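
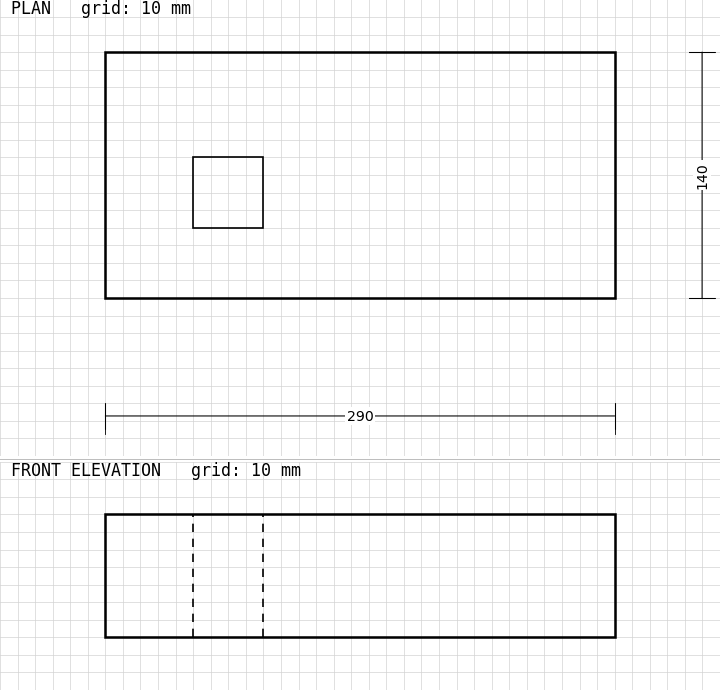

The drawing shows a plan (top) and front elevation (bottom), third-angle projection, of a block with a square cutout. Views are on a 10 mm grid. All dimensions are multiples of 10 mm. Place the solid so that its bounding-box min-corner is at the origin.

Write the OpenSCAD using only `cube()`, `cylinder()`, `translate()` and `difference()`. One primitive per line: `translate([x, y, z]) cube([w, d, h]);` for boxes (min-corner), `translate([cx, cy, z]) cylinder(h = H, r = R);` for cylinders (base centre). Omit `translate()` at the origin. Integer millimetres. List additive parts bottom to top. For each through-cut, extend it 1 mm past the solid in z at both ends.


difference() {
  cube([290, 140, 70]);
  translate([50, 40, -1]) cube([40, 40, 72]);
}


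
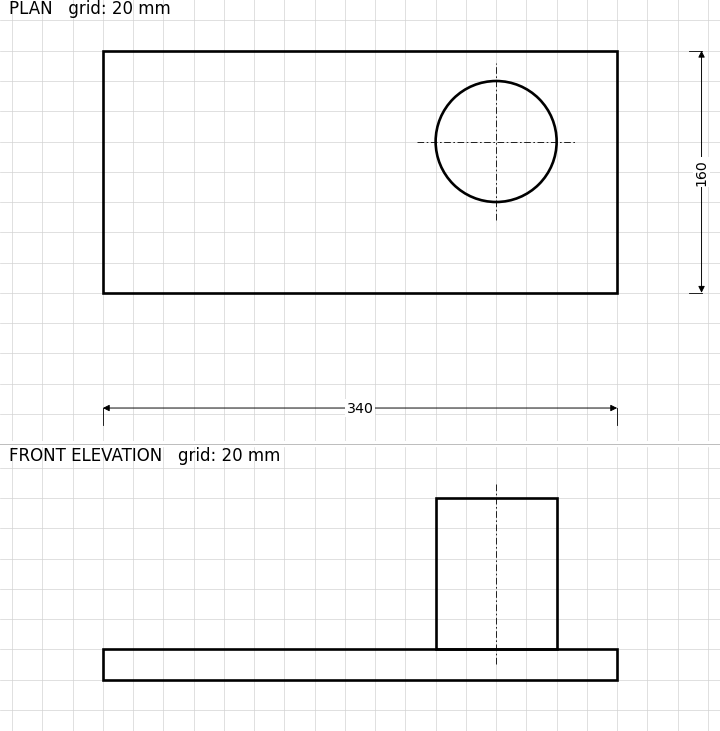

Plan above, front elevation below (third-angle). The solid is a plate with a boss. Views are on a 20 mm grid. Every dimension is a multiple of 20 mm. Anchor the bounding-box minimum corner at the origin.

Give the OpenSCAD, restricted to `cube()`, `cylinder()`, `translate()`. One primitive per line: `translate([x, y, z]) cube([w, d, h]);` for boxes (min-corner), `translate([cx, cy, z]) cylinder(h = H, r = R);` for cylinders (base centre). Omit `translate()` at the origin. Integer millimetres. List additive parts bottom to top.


cube([340, 160, 20]);
translate([260, 100, 20]) cylinder(h = 100, r = 40);


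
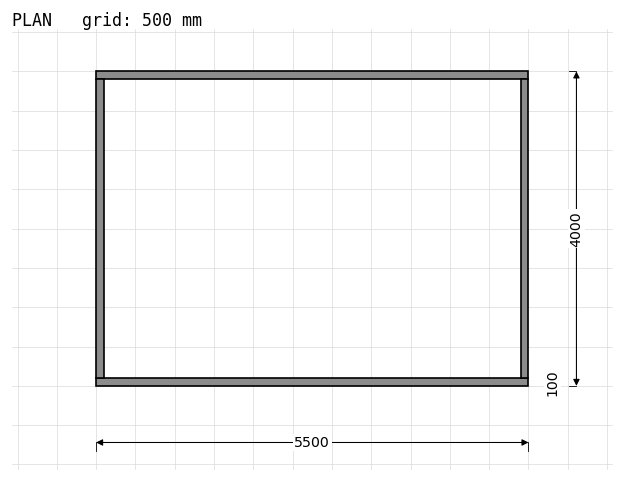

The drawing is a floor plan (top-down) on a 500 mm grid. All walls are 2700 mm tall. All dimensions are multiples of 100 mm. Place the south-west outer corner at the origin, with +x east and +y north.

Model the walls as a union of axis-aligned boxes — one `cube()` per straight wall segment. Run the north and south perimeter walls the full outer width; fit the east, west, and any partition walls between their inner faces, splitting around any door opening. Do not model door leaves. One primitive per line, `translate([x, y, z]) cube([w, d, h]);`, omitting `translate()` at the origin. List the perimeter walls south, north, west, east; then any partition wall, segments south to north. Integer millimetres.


cube([5500, 100, 2700]);
translate([0, 3900, 0]) cube([5500, 100, 2700]);
translate([0, 100, 0]) cube([100, 3800, 2700]);
translate([5400, 100, 0]) cube([100, 3800, 2700]);


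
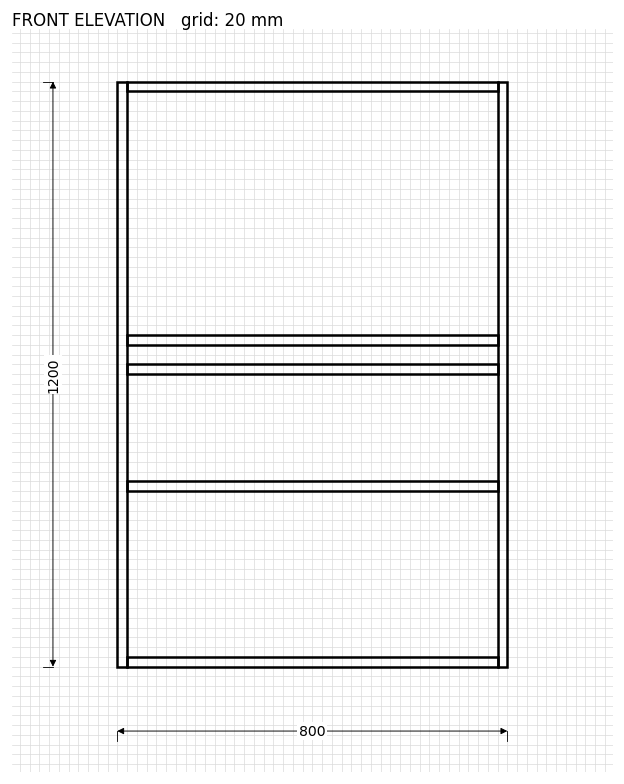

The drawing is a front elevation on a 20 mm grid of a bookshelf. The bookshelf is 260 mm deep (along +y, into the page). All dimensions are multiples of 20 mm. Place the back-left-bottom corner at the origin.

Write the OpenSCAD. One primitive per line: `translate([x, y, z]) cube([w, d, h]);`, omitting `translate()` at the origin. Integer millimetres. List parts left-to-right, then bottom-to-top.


cube([20, 260, 1200]);
translate([20, 0, 0]) cube([760, 260, 20]);
translate([20, 0, 360]) cube([760, 260, 20]);
translate([20, 0, 600]) cube([760, 260, 20]);
translate([20, 0, 660]) cube([760, 260, 20]);
translate([20, 0, 1180]) cube([760, 260, 20]);
translate([780, 0, 0]) cube([20, 260, 1200]);


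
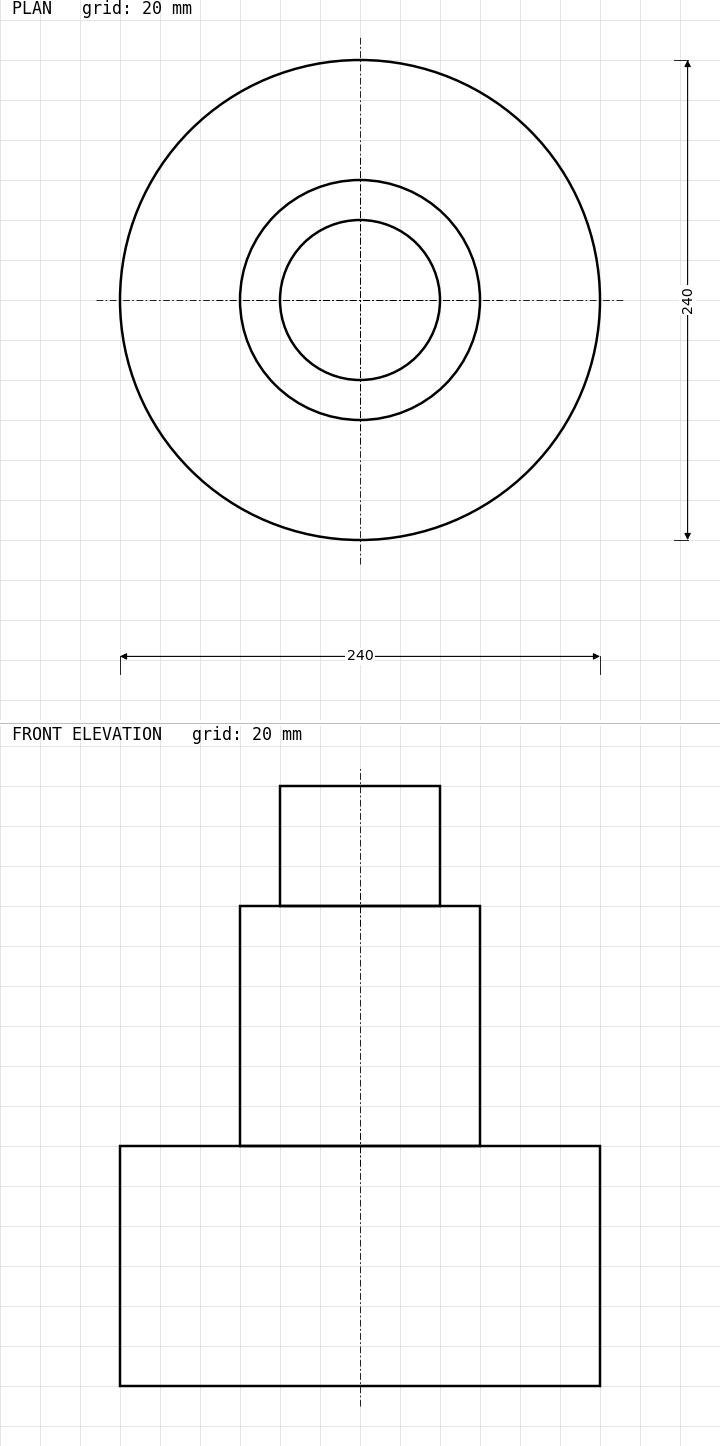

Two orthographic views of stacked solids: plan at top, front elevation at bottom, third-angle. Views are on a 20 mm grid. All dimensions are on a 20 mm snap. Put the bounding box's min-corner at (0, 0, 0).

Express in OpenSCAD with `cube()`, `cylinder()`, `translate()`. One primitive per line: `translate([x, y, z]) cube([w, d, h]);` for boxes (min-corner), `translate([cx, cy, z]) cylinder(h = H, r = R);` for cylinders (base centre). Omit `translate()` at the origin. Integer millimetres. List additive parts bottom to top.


translate([120, 120, 0]) cylinder(h = 120, r = 120);
translate([120, 120, 120]) cylinder(h = 120, r = 60);
translate([120, 120, 240]) cylinder(h = 60, r = 40);


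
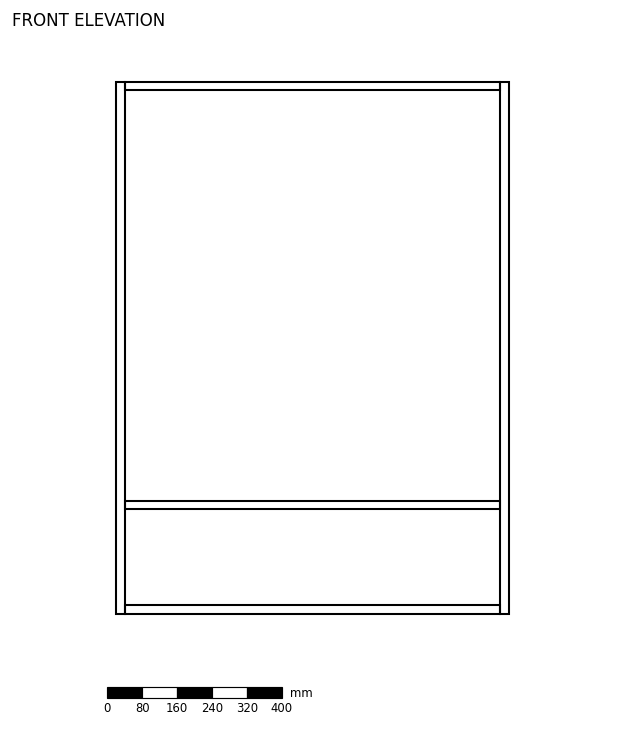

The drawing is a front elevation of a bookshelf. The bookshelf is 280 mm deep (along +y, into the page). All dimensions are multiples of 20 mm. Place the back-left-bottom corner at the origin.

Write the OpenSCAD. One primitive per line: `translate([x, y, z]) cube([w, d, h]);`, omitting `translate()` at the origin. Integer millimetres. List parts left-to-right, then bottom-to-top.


cube([20, 280, 1220]);
translate([20, 0, 0]) cube([860, 280, 20]);
translate([20, 0, 240]) cube([860, 280, 20]);
translate([20, 0, 1200]) cube([860, 280, 20]);
translate([880, 0, 0]) cube([20, 280, 1220]);


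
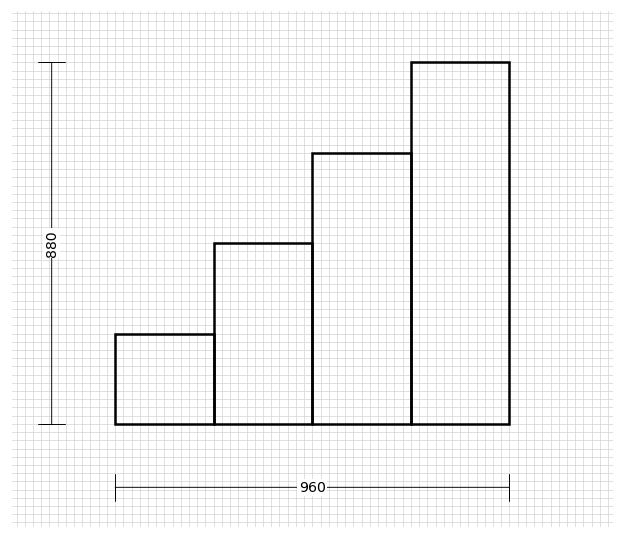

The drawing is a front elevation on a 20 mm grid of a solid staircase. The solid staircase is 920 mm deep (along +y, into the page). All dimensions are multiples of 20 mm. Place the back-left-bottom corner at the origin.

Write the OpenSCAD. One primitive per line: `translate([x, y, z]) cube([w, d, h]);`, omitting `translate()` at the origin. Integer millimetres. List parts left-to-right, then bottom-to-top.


cube([240, 920, 220]);
translate([240, 0, 0]) cube([240, 920, 440]);
translate([480, 0, 0]) cube([240, 920, 660]);
translate([720, 0, 0]) cube([240, 920, 880]);


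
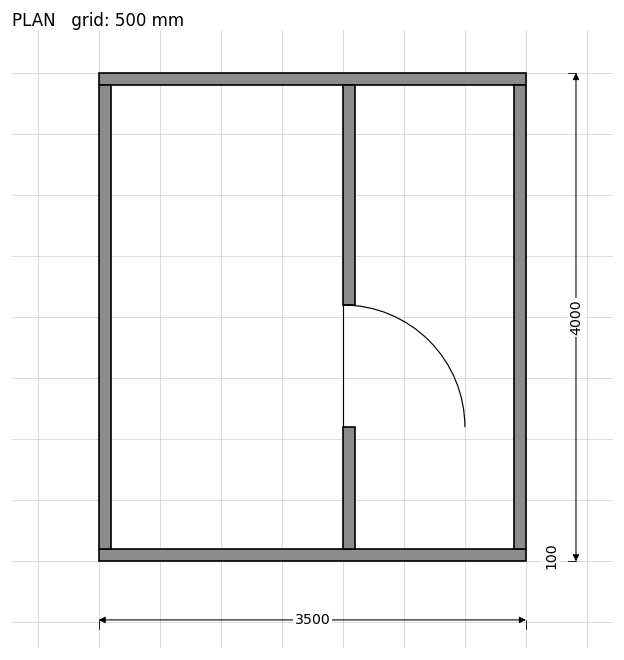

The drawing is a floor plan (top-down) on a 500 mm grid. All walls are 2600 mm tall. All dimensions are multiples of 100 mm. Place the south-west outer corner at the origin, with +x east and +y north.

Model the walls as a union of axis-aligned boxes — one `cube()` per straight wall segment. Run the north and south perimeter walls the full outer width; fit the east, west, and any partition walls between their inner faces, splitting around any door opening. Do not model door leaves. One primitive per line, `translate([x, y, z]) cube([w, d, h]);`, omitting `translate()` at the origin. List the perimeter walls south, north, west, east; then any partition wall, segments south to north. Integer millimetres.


cube([3500, 100, 2600]);
translate([0, 3900, 0]) cube([3500, 100, 2600]);
translate([0, 100, 0]) cube([100, 3800, 2600]);
translate([3400, 100, 0]) cube([100, 3800, 2600]);
translate([2000, 100, 0]) cube([100, 1000, 2600]);
translate([2000, 2100, 0]) cube([100, 1800, 2600]);


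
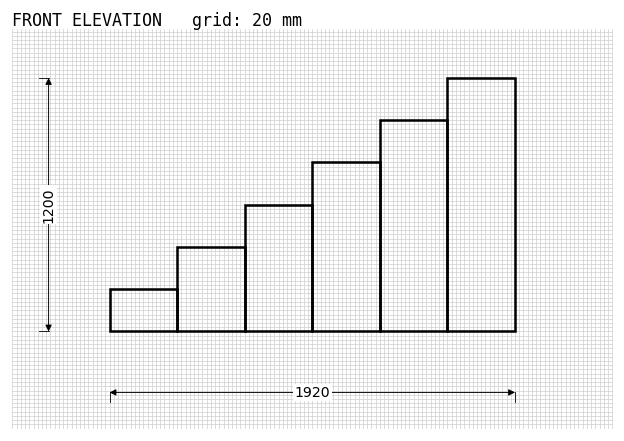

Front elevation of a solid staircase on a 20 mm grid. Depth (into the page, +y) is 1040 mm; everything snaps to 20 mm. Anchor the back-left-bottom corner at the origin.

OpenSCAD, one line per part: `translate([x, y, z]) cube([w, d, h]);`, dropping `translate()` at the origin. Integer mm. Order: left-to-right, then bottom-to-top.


cube([320, 1040, 200]);
translate([320, 0, 0]) cube([320, 1040, 400]);
translate([640, 0, 0]) cube([320, 1040, 600]);
translate([960, 0, 0]) cube([320, 1040, 800]);
translate([1280, 0, 0]) cube([320, 1040, 1000]);
translate([1600, 0, 0]) cube([320, 1040, 1200]);


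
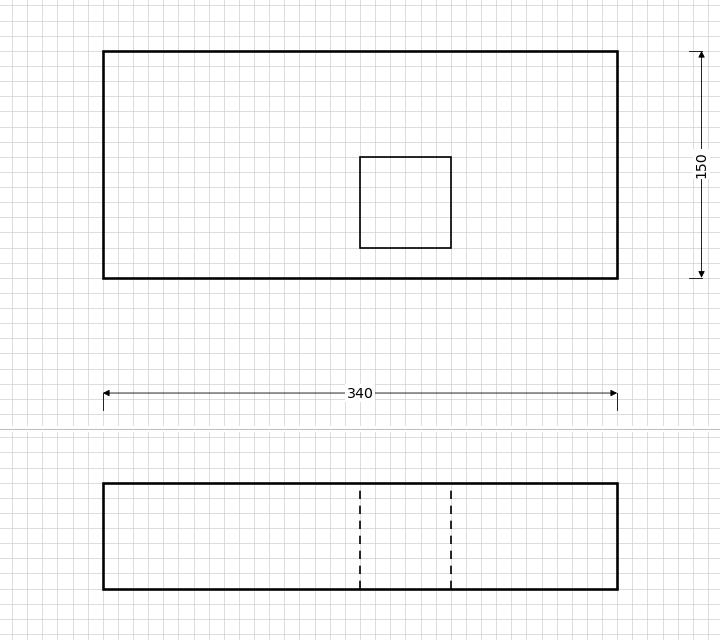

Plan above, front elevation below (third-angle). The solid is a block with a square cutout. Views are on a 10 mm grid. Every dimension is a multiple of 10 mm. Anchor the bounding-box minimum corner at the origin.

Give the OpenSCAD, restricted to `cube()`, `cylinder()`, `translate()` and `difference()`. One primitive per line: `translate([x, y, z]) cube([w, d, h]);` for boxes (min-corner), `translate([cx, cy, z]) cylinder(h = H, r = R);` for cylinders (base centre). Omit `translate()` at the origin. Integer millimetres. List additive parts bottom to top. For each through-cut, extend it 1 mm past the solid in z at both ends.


difference() {
  cube([340, 150, 70]);
  translate([170, 20, -1]) cube([60, 60, 72]);
}


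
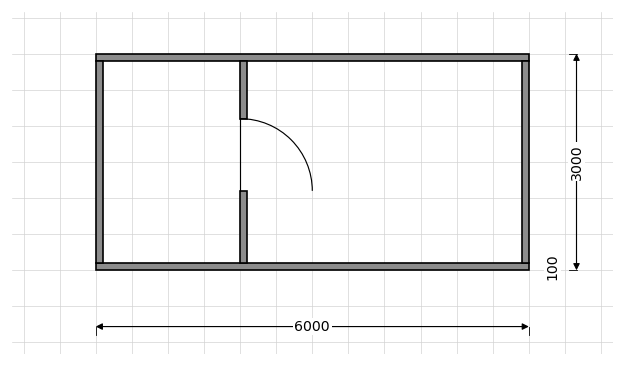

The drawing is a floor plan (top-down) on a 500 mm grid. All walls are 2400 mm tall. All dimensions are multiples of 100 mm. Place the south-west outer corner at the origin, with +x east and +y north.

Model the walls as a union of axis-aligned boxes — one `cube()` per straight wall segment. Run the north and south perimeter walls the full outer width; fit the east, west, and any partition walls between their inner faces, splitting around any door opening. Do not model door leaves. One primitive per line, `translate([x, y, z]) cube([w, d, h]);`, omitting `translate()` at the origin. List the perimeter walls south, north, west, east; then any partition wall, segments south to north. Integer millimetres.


cube([6000, 100, 2400]);
translate([0, 2900, 0]) cube([6000, 100, 2400]);
translate([0, 100, 0]) cube([100, 2800, 2400]);
translate([5900, 100, 0]) cube([100, 2800, 2400]);
translate([2000, 100, 0]) cube([100, 1000, 2400]);
translate([2000, 2100, 0]) cube([100, 800, 2400]);


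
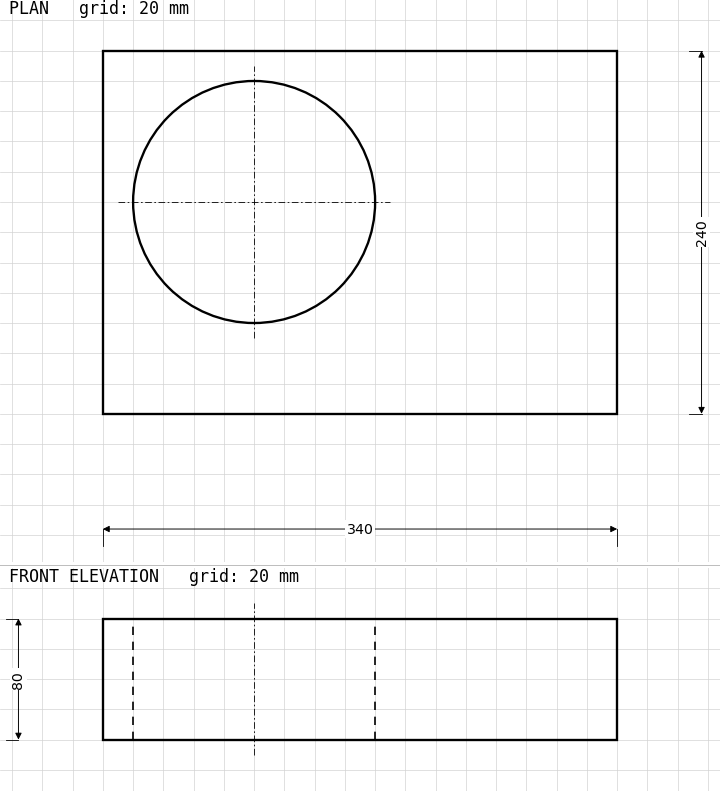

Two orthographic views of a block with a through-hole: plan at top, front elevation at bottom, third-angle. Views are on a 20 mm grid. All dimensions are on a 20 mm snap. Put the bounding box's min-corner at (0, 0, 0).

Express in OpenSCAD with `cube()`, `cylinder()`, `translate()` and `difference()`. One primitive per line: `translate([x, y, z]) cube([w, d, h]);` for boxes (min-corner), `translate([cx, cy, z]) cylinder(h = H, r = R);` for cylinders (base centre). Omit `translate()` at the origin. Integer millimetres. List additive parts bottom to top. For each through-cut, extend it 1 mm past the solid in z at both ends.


difference() {
  cube([340, 240, 80]);
  translate([100, 140, -1]) cylinder(h = 82, r = 80);
}


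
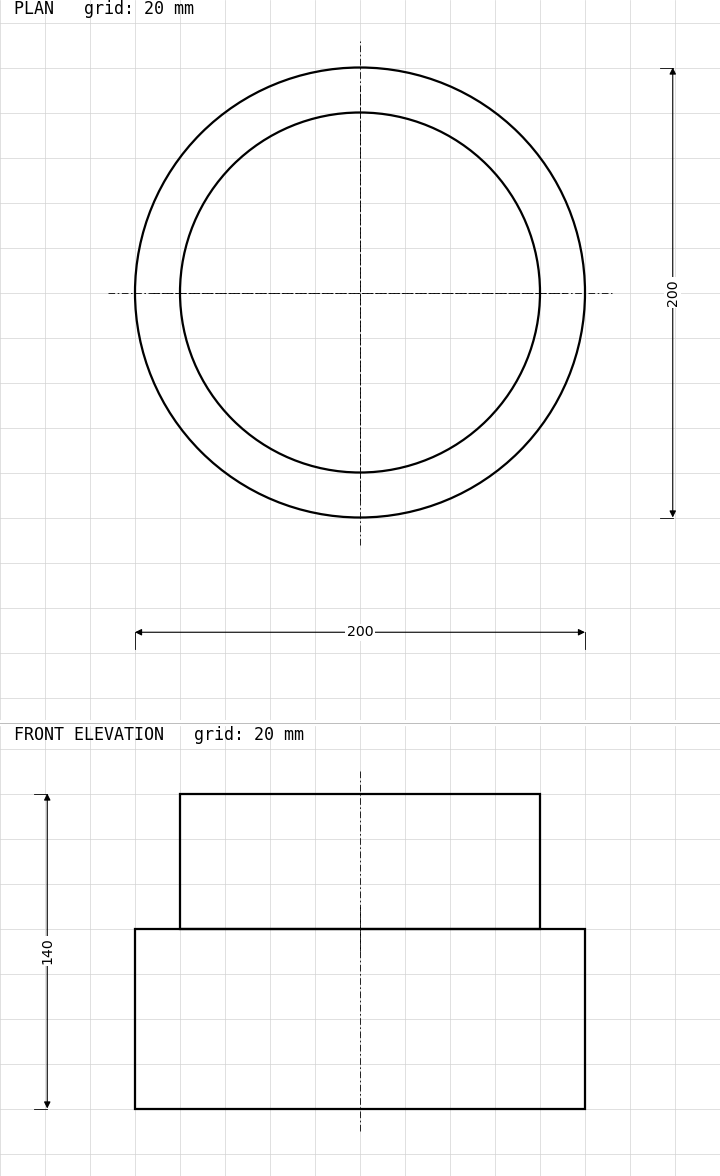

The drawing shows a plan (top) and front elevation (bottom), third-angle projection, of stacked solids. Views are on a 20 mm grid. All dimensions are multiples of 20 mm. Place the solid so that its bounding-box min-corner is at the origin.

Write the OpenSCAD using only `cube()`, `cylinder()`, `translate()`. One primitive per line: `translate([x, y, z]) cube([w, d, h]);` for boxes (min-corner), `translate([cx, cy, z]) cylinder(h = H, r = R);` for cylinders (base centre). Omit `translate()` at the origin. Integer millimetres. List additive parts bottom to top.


translate([100, 100, 0]) cylinder(h = 80, r = 100);
translate([100, 100, 80]) cylinder(h = 60, r = 80);


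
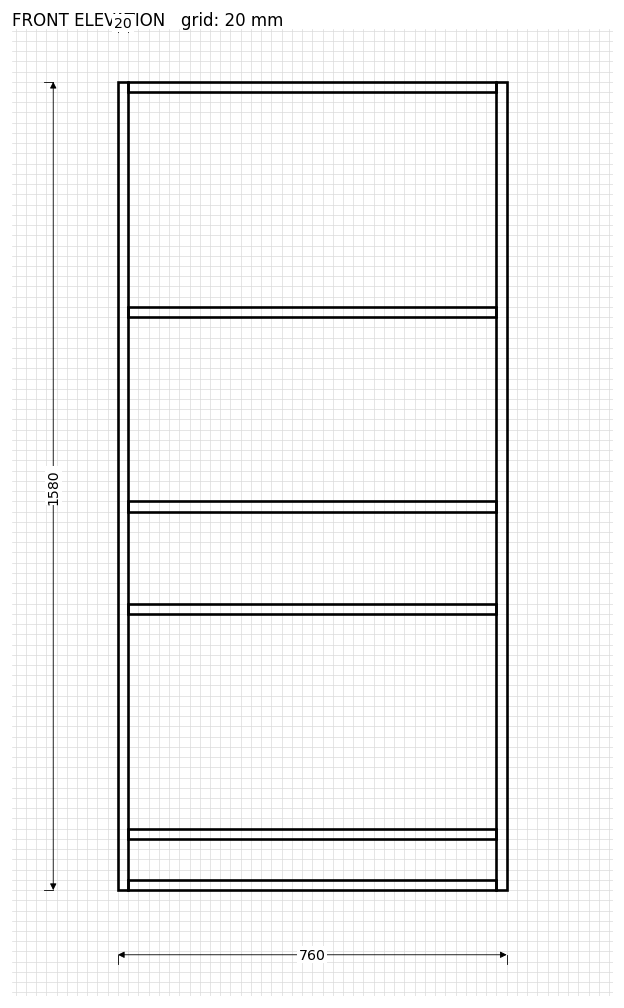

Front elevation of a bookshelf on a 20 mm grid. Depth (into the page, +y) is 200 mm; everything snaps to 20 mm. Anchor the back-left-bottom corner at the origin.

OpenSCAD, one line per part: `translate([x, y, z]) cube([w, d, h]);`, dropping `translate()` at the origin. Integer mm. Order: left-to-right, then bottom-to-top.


cube([20, 200, 1580]);
translate([20, 0, 0]) cube([720, 200, 20]);
translate([20, 0, 100]) cube([720, 200, 20]);
translate([20, 0, 540]) cube([720, 200, 20]);
translate([20, 0, 740]) cube([720, 200, 20]);
translate([20, 0, 1120]) cube([720, 200, 20]);
translate([20, 0, 1560]) cube([720, 200, 20]);
translate([740, 0, 0]) cube([20, 200, 1580]);


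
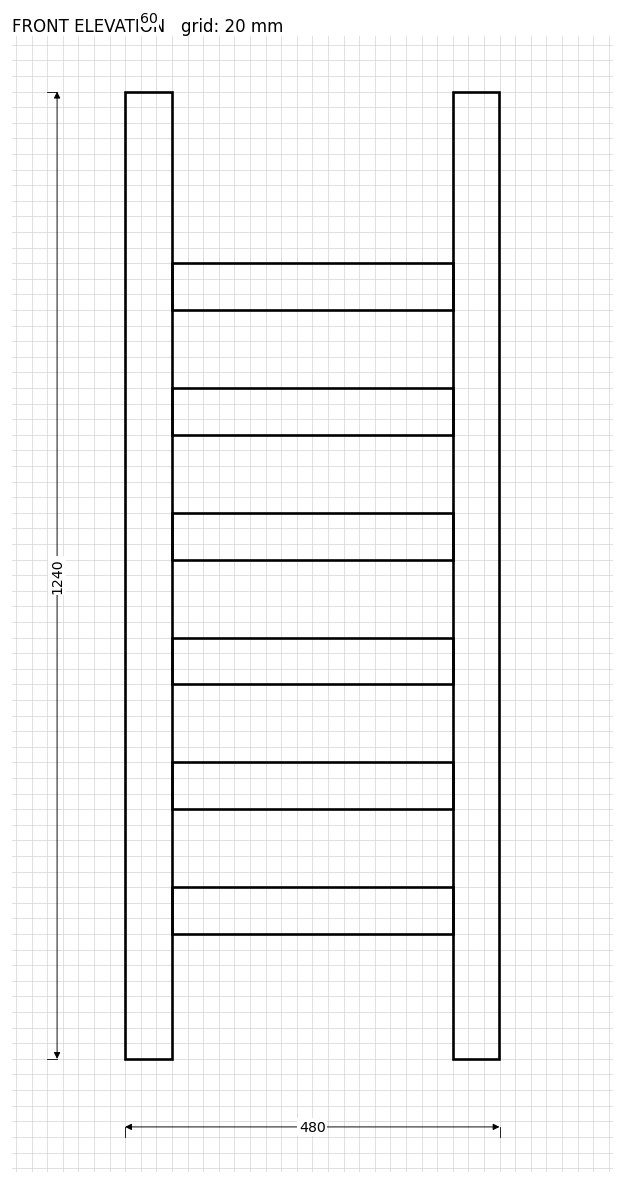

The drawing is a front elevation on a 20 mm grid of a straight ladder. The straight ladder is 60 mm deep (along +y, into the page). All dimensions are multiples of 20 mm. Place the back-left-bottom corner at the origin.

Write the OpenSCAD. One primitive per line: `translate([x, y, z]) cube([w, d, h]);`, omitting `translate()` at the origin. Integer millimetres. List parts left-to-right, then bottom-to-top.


cube([60, 60, 1240]);
translate([60, 0, 160]) cube([360, 60, 60]);
translate([60, 0, 320]) cube([360, 60, 60]);
translate([60, 0, 480]) cube([360, 60, 60]);
translate([60, 0, 640]) cube([360, 60, 60]);
translate([60, 0, 800]) cube([360, 60, 60]);
translate([60, 0, 960]) cube([360, 60, 60]);
translate([420, 0, 0]) cube([60, 60, 1240]);


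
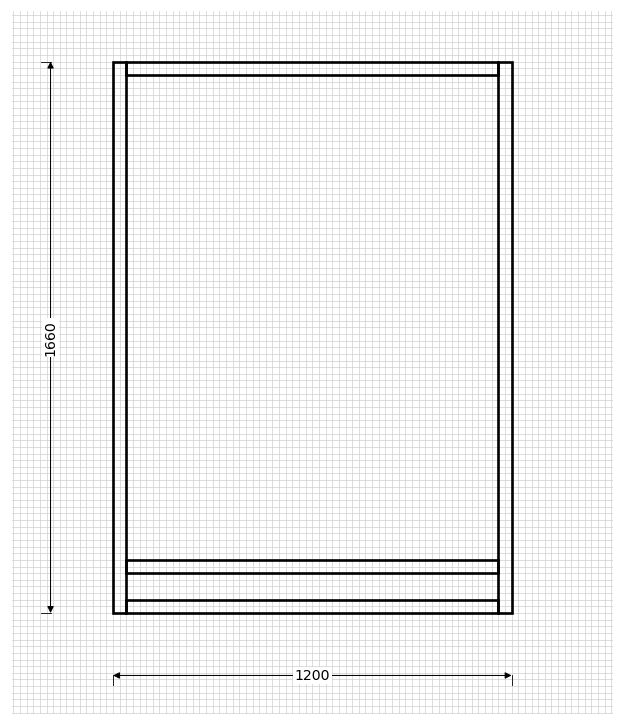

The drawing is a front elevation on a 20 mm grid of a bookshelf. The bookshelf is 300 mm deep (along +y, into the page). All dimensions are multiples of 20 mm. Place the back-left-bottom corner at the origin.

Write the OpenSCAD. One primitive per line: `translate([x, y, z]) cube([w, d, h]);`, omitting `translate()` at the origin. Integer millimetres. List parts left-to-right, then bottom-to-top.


cube([40, 300, 1660]);
translate([40, 0, 0]) cube([1120, 300, 40]);
translate([40, 0, 120]) cube([1120, 300, 40]);
translate([40, 0, 1620]) cube([1120, 300, 40]);
translate([1160, 0, 0]) cube([40, 300, 1660]);


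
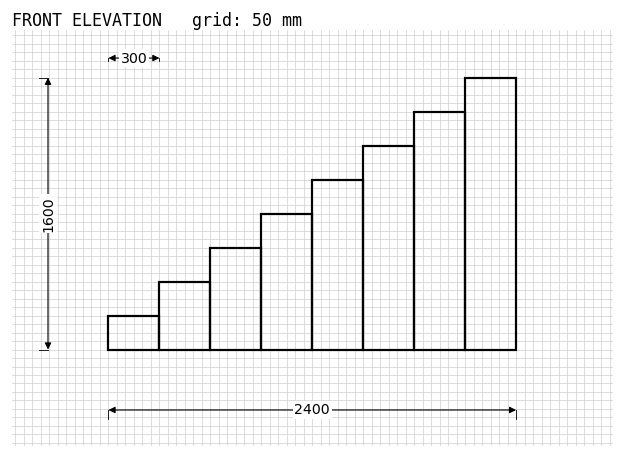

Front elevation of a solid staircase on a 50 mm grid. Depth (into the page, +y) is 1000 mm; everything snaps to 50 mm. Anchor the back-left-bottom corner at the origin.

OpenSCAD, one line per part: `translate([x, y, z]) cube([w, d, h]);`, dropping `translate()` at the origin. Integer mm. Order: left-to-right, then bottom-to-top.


cube([300, 1000, 200]);
translate([300, 0, 0]) cube([300, 1000, 400]);
translate([600, 0, 0]) cube([300, 1000, 600]);
translate([900, 0, 0]) cube([300, 1000, 800]);
translate([1200, 0, 0]) cube([300, 1000, 1000]);
translate([1500, 0, 0]) cube([300, 1000, 1200]);
translate([1800, 0, 0]) cube([300, 1000, 1400]);
translate([2100, 0, 0]) cube([300, 1000, 1600]);


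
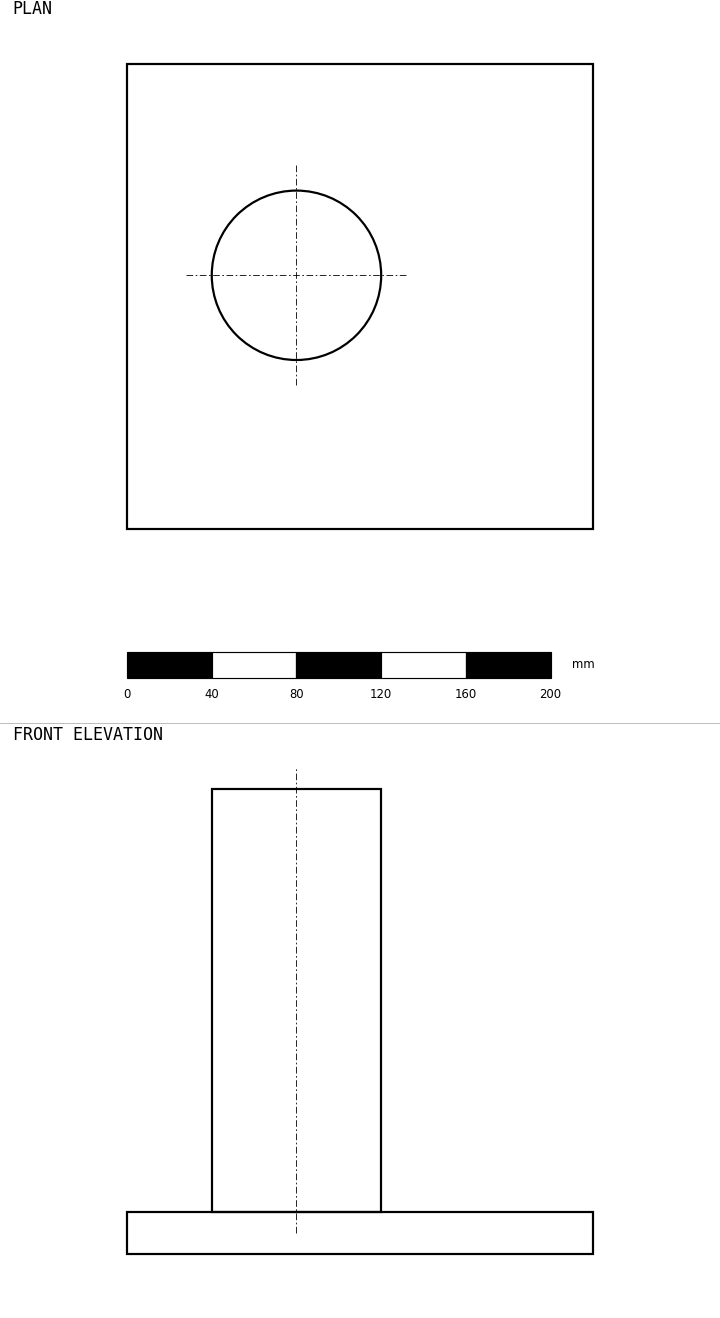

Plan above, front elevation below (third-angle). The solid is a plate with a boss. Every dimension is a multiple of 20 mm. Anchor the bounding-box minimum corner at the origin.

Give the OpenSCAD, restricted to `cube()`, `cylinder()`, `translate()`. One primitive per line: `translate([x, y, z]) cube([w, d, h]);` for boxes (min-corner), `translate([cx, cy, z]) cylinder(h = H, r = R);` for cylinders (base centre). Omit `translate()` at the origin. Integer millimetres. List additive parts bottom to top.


cube([220, 220, 20]);
translate([80, 120, 20]) cylinder(h = 200, r = 40);


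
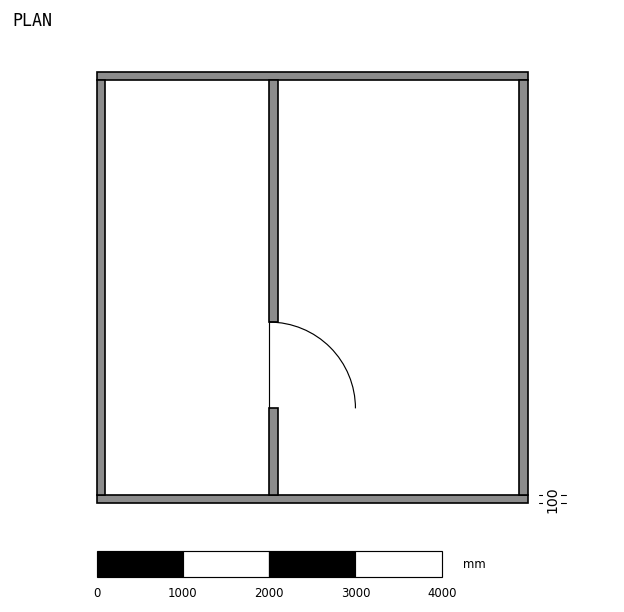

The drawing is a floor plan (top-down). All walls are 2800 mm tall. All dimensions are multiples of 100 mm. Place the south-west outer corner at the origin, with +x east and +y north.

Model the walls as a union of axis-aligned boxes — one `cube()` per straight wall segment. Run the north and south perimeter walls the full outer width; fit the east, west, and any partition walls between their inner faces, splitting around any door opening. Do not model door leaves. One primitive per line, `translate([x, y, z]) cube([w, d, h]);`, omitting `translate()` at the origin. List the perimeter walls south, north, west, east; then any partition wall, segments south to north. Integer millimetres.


cube([5000, 100, 2800]);
translate([0, 4900, 0]) cube([5000, 100, 2800]);
translate([0, 100, 0]) cube([100, 4800, 2800]);
translate([4900, 100, 0]) cube([100, 4800, 2800]);
translate([2000, 100, 0]) cube([100, 1000, 2800]);
translate([2000, 2100, 0]) cube([100, 2800, 2800]);


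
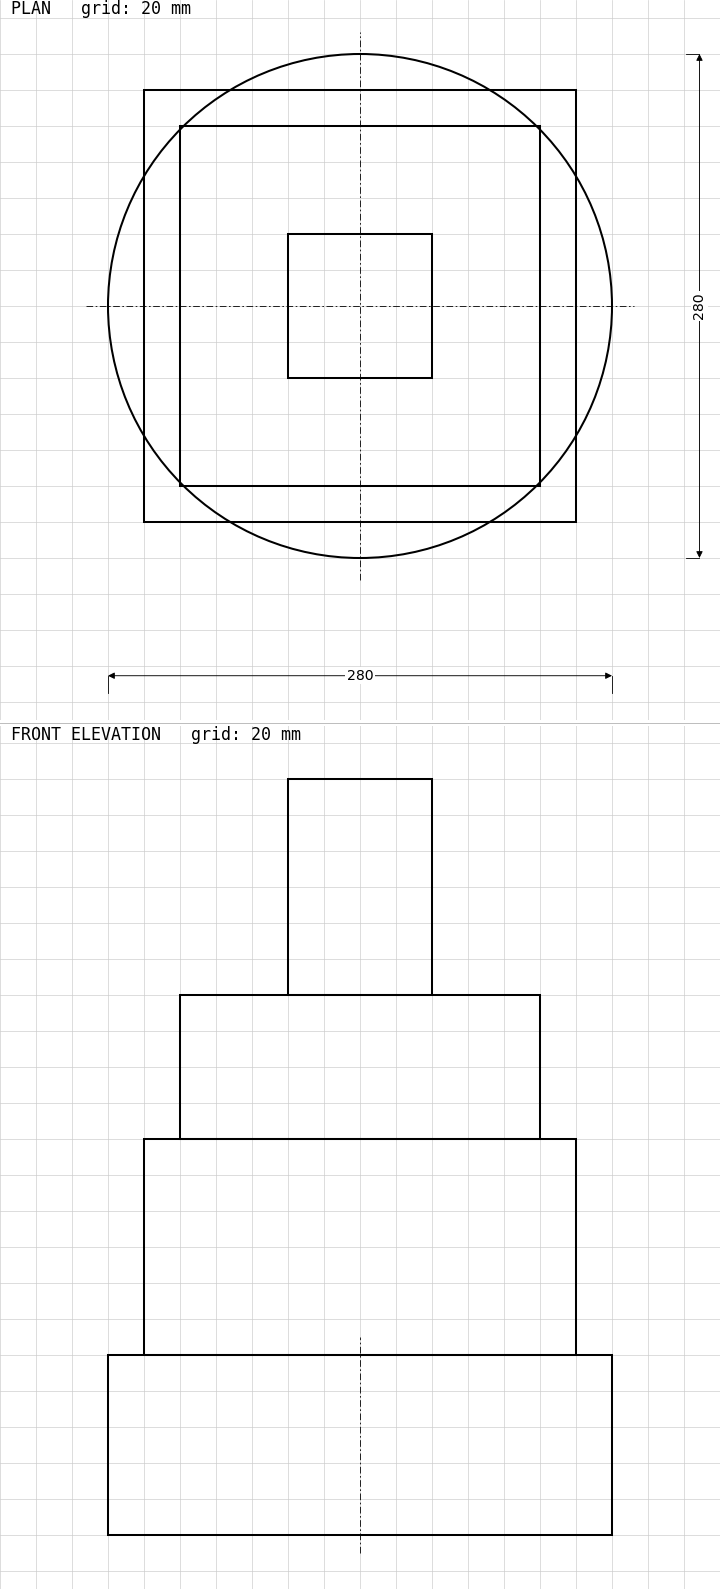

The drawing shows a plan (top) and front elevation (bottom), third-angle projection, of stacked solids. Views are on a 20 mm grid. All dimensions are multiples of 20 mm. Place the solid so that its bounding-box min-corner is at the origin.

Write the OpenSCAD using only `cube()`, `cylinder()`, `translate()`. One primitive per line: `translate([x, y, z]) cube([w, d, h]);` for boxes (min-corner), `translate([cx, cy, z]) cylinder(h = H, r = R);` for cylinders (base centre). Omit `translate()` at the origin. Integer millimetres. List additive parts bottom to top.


translate([140, 140, 0]) cylinder(h = 100, r = 140);
translate([20, 20, 100]) cube([240, 240, 120]);
translate([40, 40, 220]) cube([200, 200, 80]);
translate([100, 100, 300]) cube([80, 80, 120]);


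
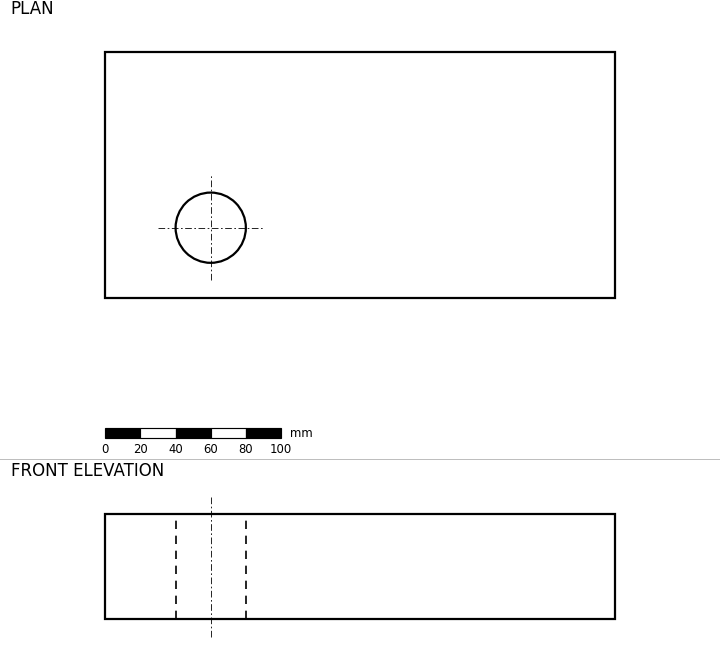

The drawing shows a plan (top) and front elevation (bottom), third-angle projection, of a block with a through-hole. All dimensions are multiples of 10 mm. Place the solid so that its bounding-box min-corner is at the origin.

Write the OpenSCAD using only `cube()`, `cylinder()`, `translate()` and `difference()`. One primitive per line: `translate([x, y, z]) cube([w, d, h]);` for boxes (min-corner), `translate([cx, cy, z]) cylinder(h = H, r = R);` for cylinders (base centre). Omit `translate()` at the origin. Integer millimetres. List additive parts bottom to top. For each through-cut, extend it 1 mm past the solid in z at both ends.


difference() {
  cube([290, 140, 60]);
  translate([60, 40, -1]) cylinder(h = 62, r = 20);
}


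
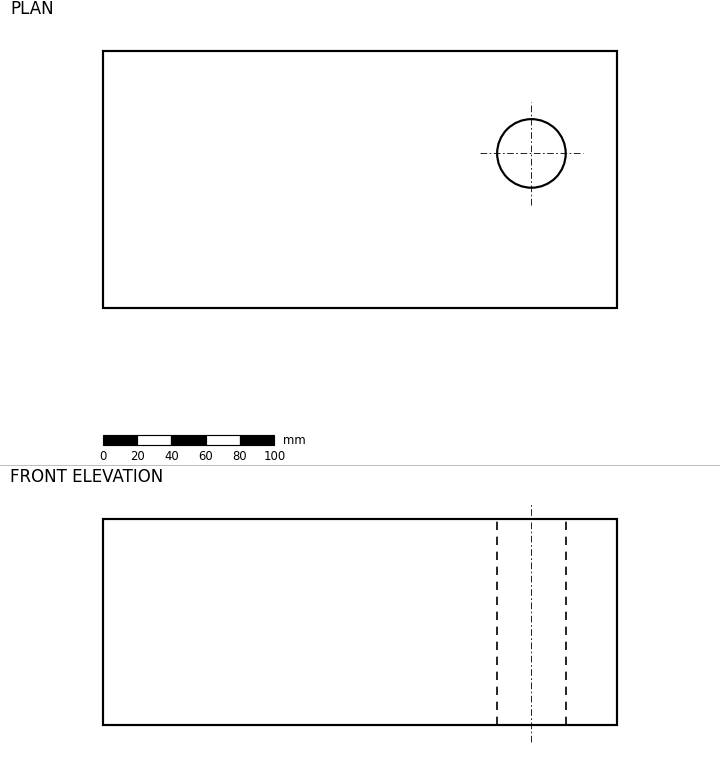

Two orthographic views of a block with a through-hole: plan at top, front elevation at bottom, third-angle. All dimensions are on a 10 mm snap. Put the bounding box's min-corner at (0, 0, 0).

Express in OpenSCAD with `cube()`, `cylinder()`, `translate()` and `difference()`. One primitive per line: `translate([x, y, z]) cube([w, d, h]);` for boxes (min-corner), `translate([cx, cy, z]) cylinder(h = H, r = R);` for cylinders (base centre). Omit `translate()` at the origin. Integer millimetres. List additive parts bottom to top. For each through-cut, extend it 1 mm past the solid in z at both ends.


difference() {
  cube([300, 150, 120]);
  translate([250, 90, -1]) cylinder(h = 122, r = 20);
}


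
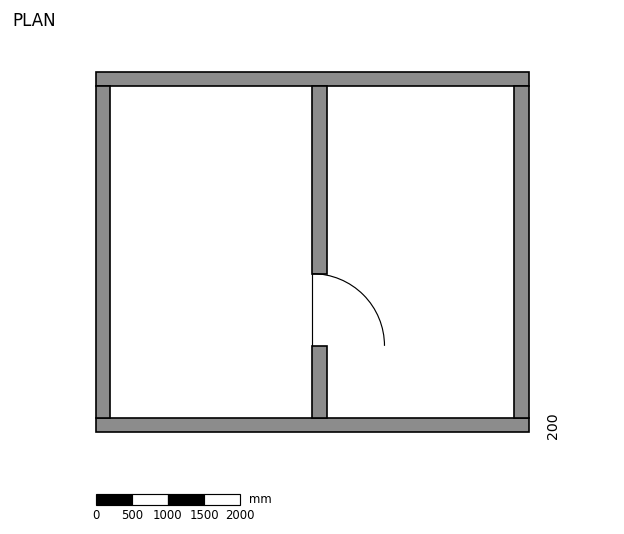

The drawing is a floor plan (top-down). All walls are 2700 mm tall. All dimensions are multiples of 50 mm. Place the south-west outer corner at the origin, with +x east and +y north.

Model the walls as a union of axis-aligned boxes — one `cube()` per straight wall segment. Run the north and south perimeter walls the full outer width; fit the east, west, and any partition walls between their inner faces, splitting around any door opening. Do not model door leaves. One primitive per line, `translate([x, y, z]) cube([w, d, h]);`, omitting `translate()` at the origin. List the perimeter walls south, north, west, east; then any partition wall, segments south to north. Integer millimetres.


cube([6000, 200, 2700]);
translate([0, 4800, 0]) cube([6000, 200, 2700]);
translate([0, 200, 0]) cube([200, 4600, 2700]);
translate([5800, 200, 0]) cube([200, 4600, 2700]);
translate([3000, 200, 0]) cube([200, 1000, 2700]);
translate([3000, 2200, 0]) cube([200, 2600, 2700]);


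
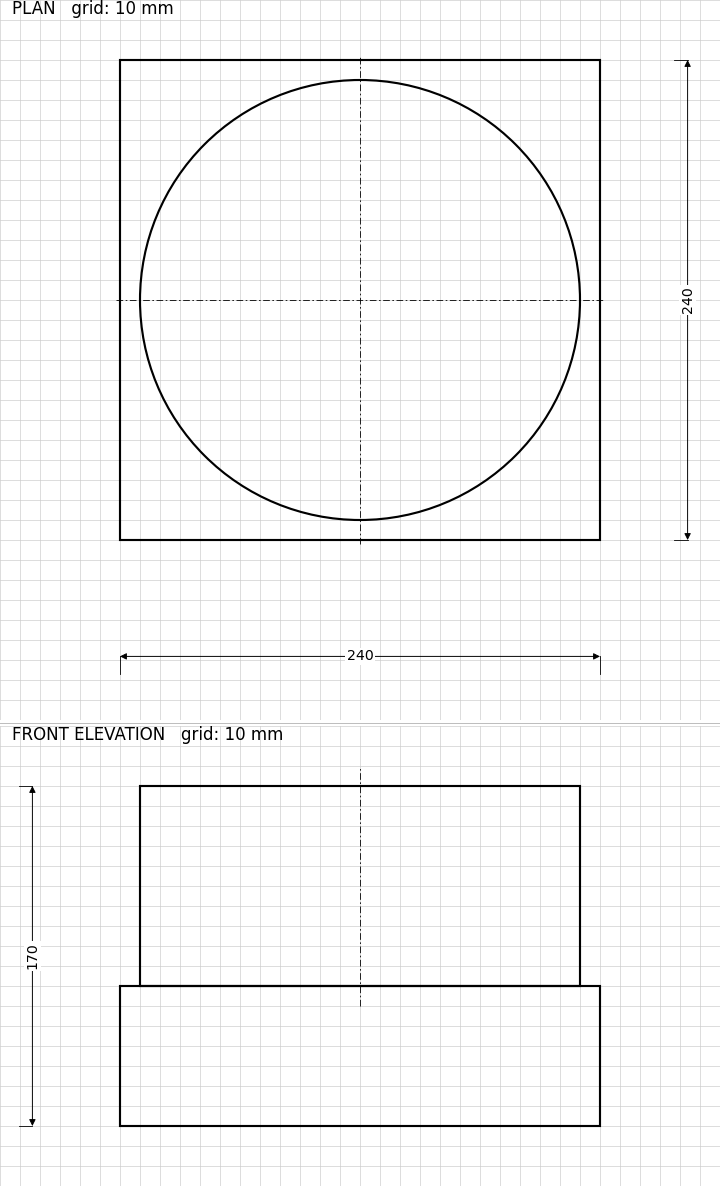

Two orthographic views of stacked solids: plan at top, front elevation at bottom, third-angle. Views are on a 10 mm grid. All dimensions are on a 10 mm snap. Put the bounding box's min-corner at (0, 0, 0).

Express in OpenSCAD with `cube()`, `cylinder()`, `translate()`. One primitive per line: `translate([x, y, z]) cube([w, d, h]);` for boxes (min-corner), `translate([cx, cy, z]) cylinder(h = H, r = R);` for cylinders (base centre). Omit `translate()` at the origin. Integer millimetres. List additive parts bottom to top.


cube([240, 240, 70]);
translate([120, 120, 70]) cylinder(h = 100, r = 110);


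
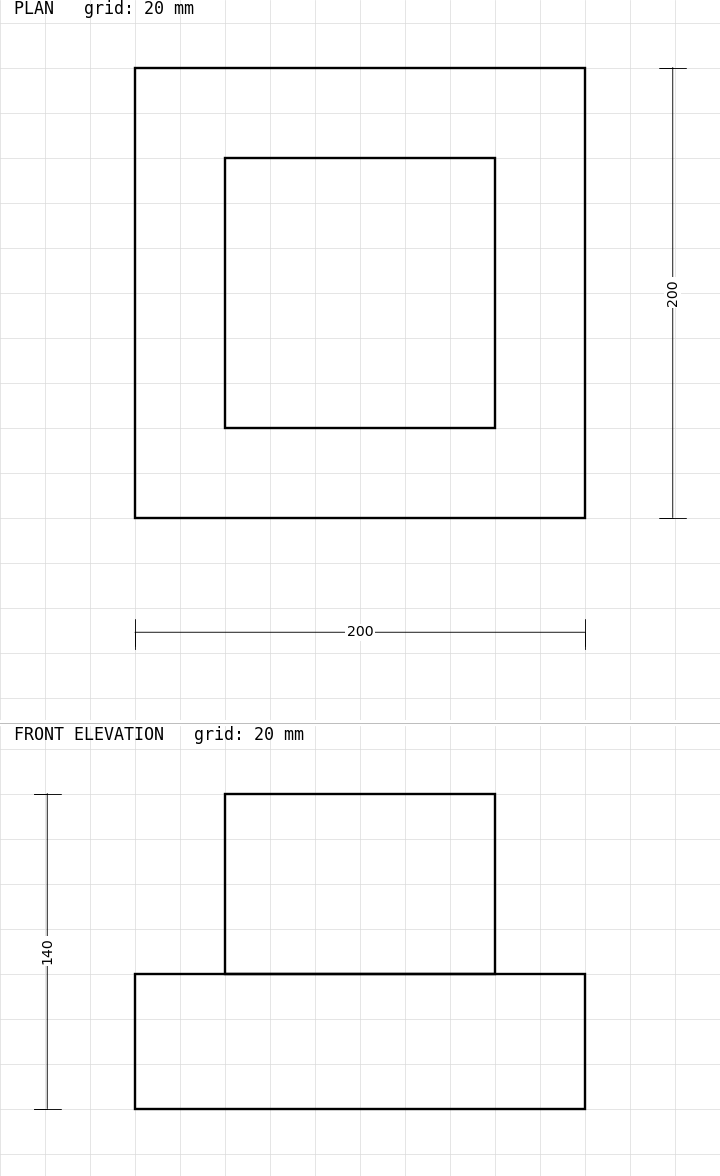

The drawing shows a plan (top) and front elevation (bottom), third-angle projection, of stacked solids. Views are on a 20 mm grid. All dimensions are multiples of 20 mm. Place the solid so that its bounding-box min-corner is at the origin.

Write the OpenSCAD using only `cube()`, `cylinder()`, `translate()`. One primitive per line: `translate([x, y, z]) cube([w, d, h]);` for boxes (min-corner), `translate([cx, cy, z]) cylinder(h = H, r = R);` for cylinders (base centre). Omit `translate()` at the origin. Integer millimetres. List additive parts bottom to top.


cube([200, 200, 60]);
translate([40, 40, 60]) cube([120, 120, 80]);


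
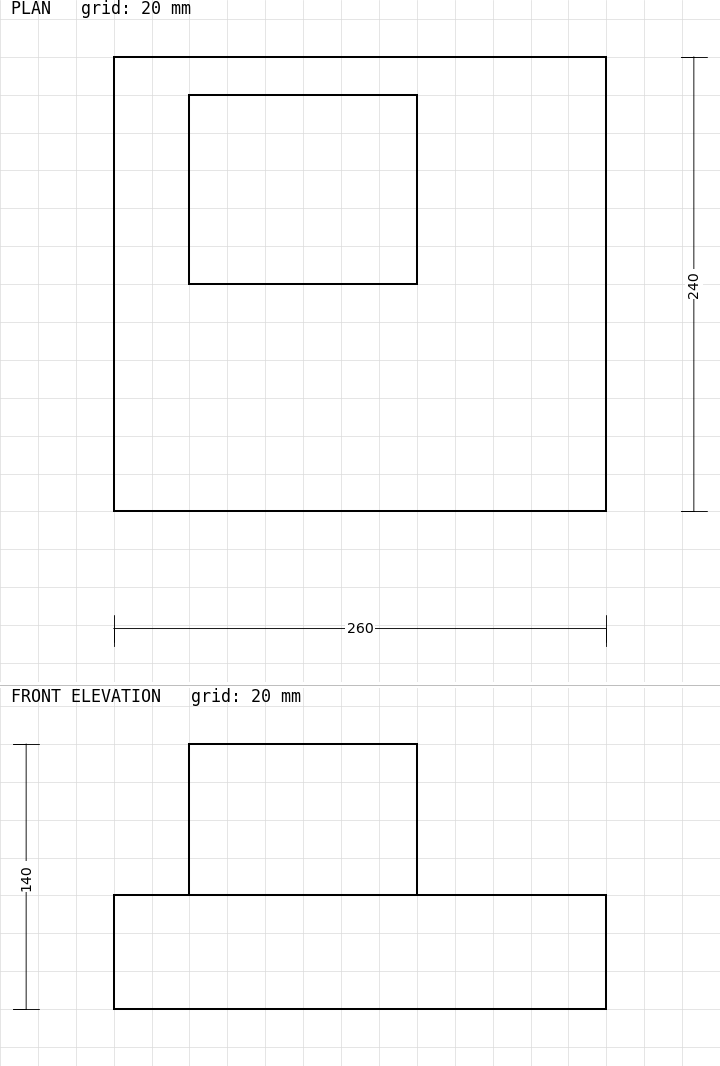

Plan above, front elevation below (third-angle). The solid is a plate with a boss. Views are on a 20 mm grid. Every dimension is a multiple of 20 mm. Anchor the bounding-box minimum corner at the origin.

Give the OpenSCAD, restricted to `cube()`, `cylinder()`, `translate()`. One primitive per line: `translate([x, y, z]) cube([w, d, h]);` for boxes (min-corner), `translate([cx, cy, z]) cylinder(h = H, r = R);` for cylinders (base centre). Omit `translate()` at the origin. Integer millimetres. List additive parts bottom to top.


cube([260, 240, 60]);
translate([40, 120, 60]) cube([120, 100, 80]);


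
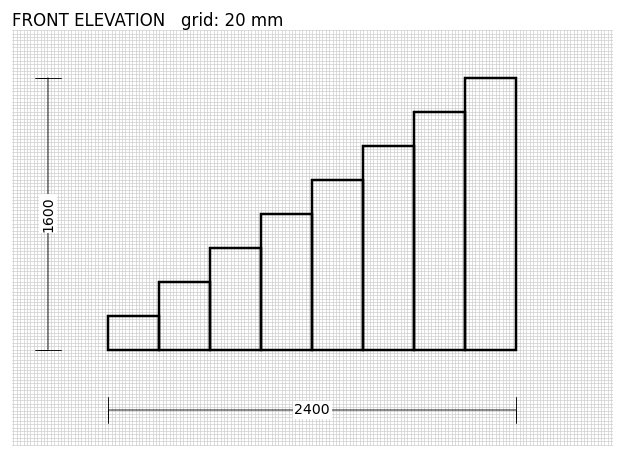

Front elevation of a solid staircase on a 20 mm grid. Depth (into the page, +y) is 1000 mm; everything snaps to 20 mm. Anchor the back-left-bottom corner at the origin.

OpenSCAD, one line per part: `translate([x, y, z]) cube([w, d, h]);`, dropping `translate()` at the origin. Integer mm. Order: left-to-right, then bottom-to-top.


cube([300, 1000, 200]);
translate([300, 0, 0]) cube([300, 1000, 400]);
translate([600, 0, 0]) cube([300, 1000, 600]);
translate([900, 0, 0]) cube([300, 1000, 800]);
translate([1200, 0, 0]) cube([300, 1000, 1000]);
translate([1500, 0, 0]) cube([300, 1000, 1200]);
translate([1800, 0, 0]) cube([300, 1000, 1400]);
translate([2100, 0, 0]) cube([300, 1000, 1600]);


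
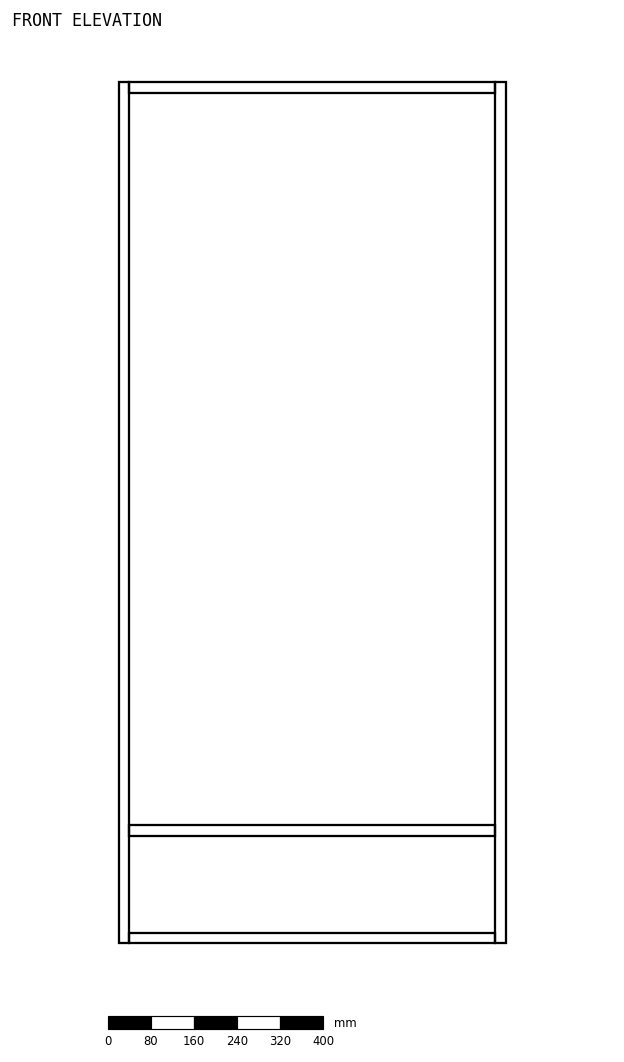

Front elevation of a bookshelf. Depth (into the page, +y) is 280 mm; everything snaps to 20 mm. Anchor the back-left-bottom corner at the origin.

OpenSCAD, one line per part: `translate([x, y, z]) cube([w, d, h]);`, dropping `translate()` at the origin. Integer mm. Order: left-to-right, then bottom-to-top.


cube([20, 280, 1600]);
translate([20, 0, 0]) cube([680, 280, 20]);
translate([20, 0, 200]) cube([680, 280, 20]);
translate([20, 0, 1580]) cube([680, 280, 20]);
translate([700, 0, 0]) cube([20, 280, 1600]);


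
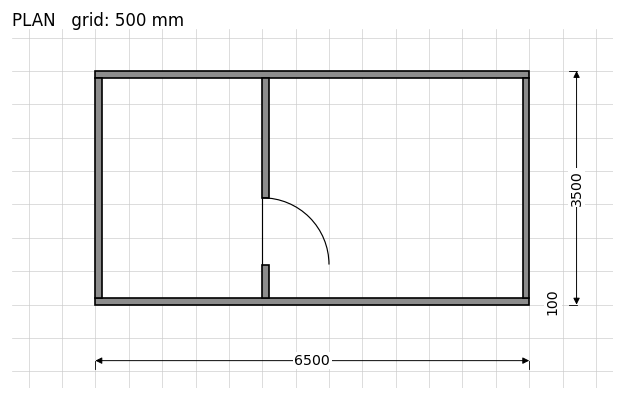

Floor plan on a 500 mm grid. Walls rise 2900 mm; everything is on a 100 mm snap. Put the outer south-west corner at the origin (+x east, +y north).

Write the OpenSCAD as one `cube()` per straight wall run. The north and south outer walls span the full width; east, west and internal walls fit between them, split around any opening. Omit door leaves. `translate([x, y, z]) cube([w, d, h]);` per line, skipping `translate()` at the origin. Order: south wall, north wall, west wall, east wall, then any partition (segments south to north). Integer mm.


cube([6500, 100, 2900]);
translate([0, 3400, 0]) cube([6500, 100, 2900]);
translate([0, 100, 0]) cube([100, 3300, 2900]);
translate([6400, 100, 0]) cube([100, 3300, 2900]);
translate([2500, 100, 0]) cube([100, 500, 2900]);
translate([2500, 1600, 0]) cube([100, 1800, 2900]);


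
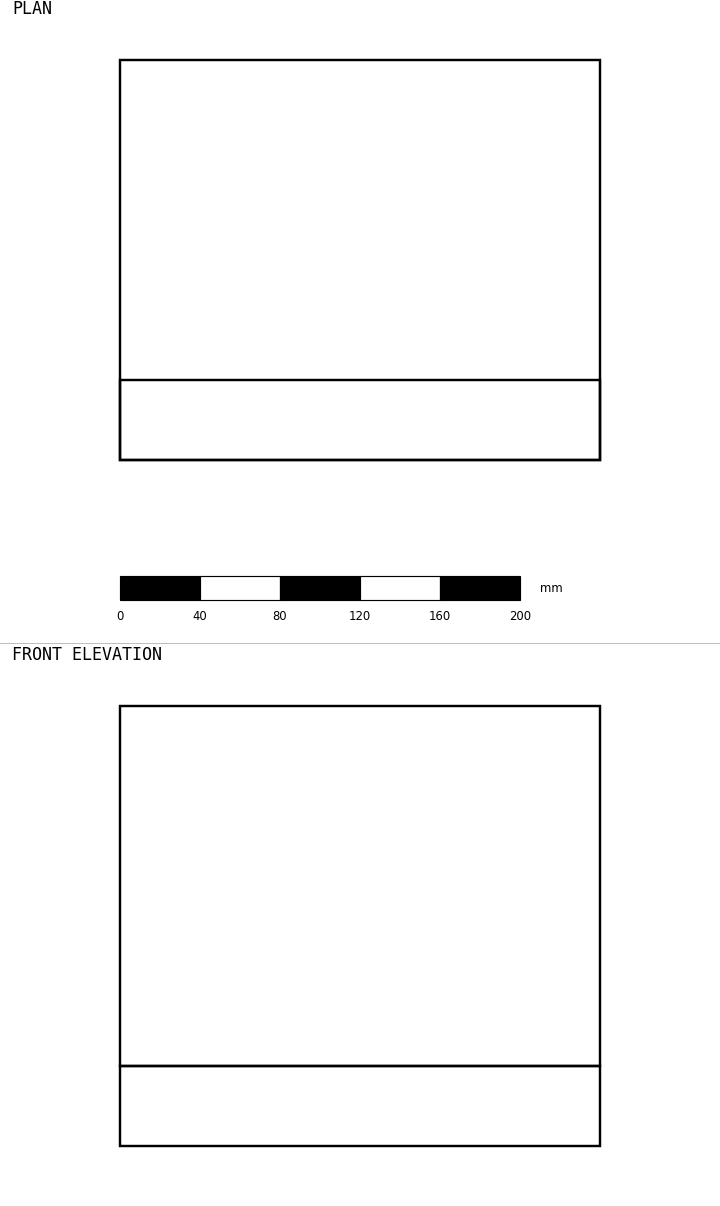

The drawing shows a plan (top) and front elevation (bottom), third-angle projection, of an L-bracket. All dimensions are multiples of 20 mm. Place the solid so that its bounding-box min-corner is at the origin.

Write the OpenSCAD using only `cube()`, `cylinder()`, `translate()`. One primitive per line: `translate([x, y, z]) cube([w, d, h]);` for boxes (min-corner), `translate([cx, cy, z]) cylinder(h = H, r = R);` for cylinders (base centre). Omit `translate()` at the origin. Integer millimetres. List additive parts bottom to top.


cube([240, 200, 40]);
translate([0, 0, 40]) cube([240, 40, 180]);


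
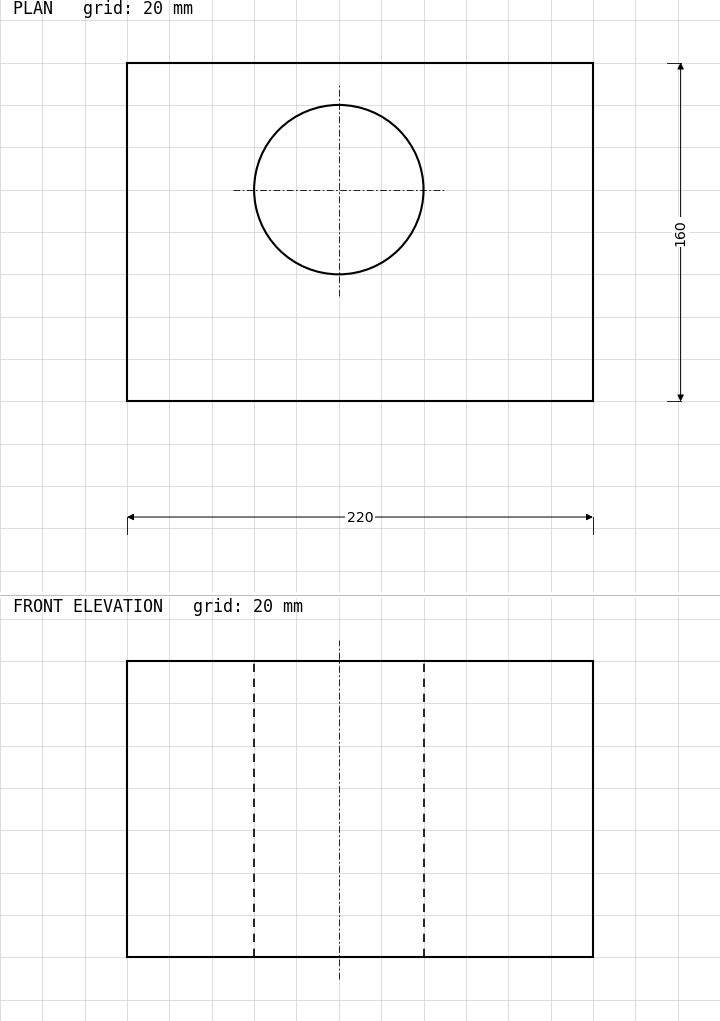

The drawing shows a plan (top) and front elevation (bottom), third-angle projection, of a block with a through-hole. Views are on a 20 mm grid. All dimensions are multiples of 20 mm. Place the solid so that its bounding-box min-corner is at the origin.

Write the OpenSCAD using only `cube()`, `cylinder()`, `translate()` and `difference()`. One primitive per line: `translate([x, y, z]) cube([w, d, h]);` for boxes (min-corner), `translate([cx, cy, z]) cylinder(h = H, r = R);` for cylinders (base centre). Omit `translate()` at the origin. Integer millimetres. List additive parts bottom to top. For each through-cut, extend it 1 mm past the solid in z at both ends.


difference() {
  cube([220, 160, 140]);
  translate([100, 100, -1]) cylinder(h = 142, r = 40);
}


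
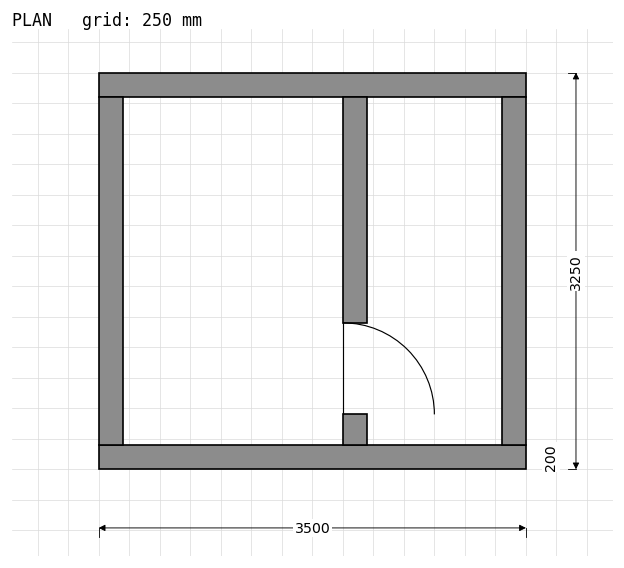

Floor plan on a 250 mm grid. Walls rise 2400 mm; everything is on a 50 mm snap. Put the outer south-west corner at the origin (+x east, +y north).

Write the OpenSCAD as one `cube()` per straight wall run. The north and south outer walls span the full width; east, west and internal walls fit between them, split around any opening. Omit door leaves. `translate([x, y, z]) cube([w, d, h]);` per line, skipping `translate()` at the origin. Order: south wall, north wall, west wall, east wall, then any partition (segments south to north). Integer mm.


cube([3500, 200, 2400]);
translate([0, 3050, 0]) cube([3500, 200, 2400]);
translate([0, 200, 0]) cube([200, 2850, 2400]);
translate([3300, 200, 0]) cube([200, 2850, 2400]);
translate([2000, 200, 0]) cube([200, 250, 2400]);
translate([2000, 1200, 0]) cube([200, 1850, 2400]);


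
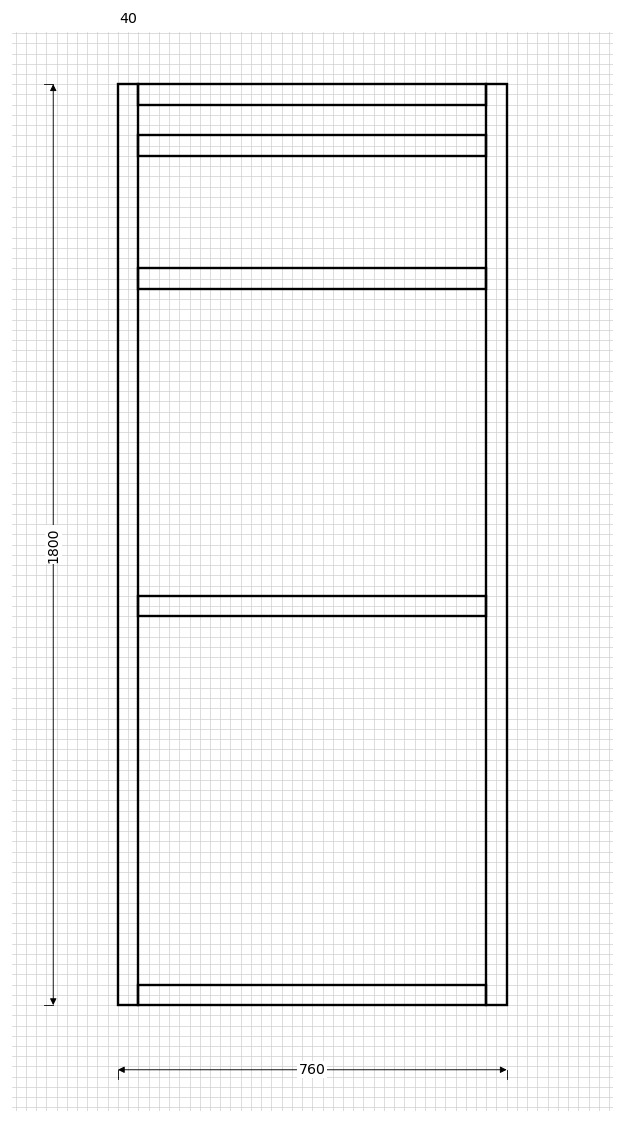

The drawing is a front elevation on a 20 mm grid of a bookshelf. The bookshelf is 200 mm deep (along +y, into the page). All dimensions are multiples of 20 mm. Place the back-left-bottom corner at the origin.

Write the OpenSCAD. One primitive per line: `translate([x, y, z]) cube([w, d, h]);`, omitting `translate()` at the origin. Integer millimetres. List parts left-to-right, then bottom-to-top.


cube([40, 200, 1800]);
translate([40, 0, 0]) cube([680, 200, 40]);
translate([40, 0, 760]) cube([680, 200, 40]);
translate([40, 0, 1400]) cube([680, 200, 40]);
translate([40, 0, 1660]) cube([680, 200, 40]);
translate([40, 0, 1760]) cube([680, 200, 40]);
translate([720, 0, 0]) cube([40, 200, 1800]);


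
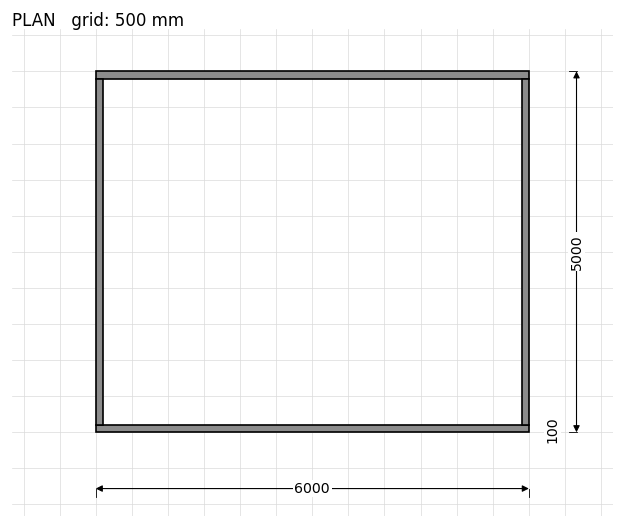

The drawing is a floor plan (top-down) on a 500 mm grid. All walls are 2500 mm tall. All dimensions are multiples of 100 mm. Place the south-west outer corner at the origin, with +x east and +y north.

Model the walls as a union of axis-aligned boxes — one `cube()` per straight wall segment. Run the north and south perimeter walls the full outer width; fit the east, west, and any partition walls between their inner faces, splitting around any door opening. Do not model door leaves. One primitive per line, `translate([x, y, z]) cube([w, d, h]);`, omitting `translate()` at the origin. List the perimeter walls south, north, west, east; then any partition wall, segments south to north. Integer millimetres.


cube([6000, 100, 2500]);
translate([0, 4900, 0]) cube([6000, 100, 2500]);
translate([0, 100, 0]) cube([100, 4800, 2500]);
translate([5900, 100, 0]) cube([100, 4800, 2500]);


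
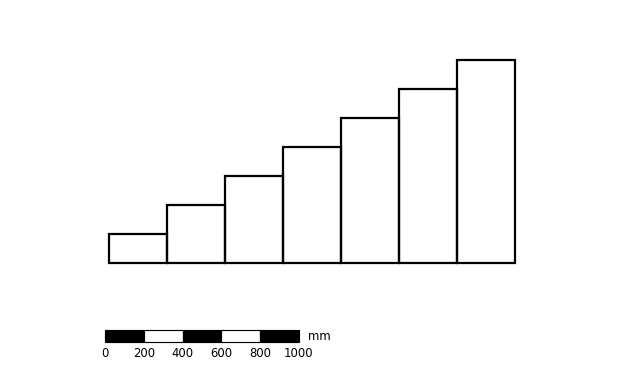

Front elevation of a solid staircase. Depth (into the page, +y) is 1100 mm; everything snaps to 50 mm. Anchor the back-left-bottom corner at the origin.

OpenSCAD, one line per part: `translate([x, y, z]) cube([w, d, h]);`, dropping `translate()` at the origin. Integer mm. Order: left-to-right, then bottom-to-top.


cube([300, 1100, 150]);
translate([300, 0, 0]) cube([300, 1100, 300]);
translate([600, 0, 0]) cube([300, 1100, 450]);
translate([900, 0, 0]) cube([300, 1100, 600]);
translate([1200, 0, 0]) cube([300, 1100, 750]);
translate([1500, 0, 0]) cube([300, 1100, 900]);
translate([1800, 0, 0]) cube([300, 1100, 1050]);


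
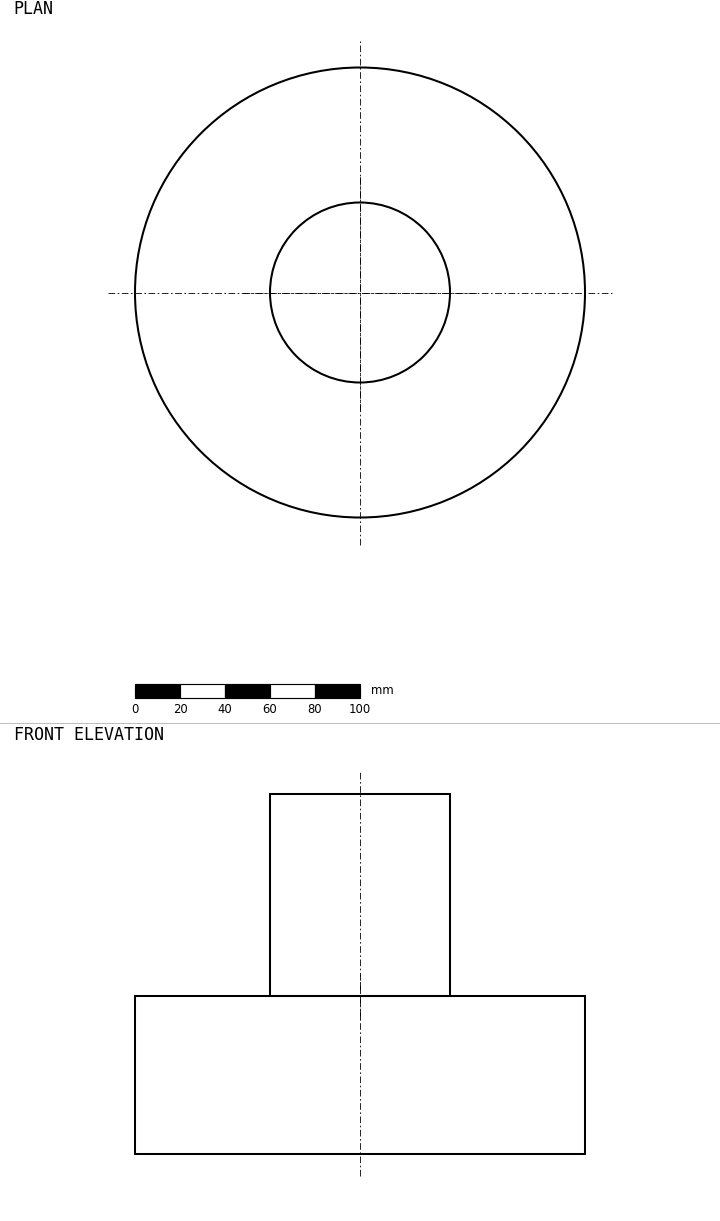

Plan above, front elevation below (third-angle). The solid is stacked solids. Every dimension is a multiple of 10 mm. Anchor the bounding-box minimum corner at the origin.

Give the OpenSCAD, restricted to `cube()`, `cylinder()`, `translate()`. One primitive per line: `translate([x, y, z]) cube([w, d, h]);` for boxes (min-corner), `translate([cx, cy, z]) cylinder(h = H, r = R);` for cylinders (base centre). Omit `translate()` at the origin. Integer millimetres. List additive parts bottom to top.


translate([100, 100, 0]) cylinder(h = 70, r = 100);
translate([100, 100, 70]) cylinder(h = 90, r = 40);


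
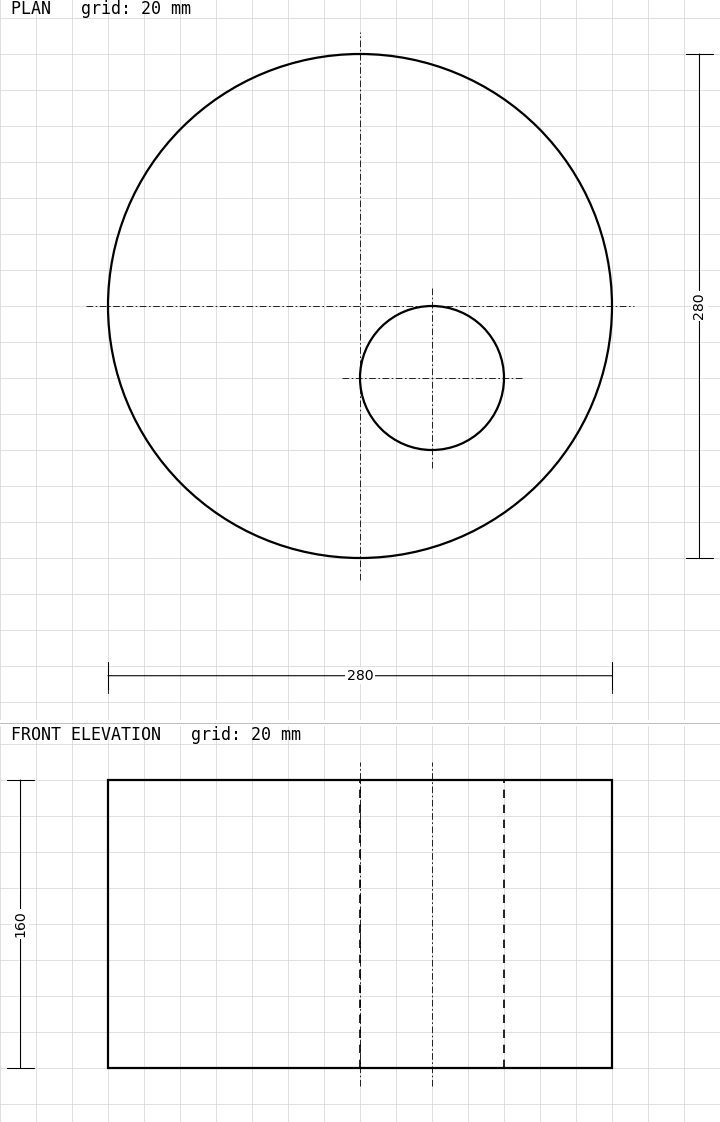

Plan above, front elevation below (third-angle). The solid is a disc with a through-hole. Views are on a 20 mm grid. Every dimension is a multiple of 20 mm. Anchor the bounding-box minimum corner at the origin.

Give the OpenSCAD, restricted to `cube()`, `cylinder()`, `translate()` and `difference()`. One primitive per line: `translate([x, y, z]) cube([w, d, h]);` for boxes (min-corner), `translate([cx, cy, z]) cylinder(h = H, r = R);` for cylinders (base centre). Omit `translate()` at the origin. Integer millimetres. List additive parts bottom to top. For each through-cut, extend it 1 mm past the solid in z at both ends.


difference() {
  translate([140, 140, 0]) cylinder(h = 160, r = 140);
  translate([180, 100, -1]) cylinder(h = 162, r = 40);
}


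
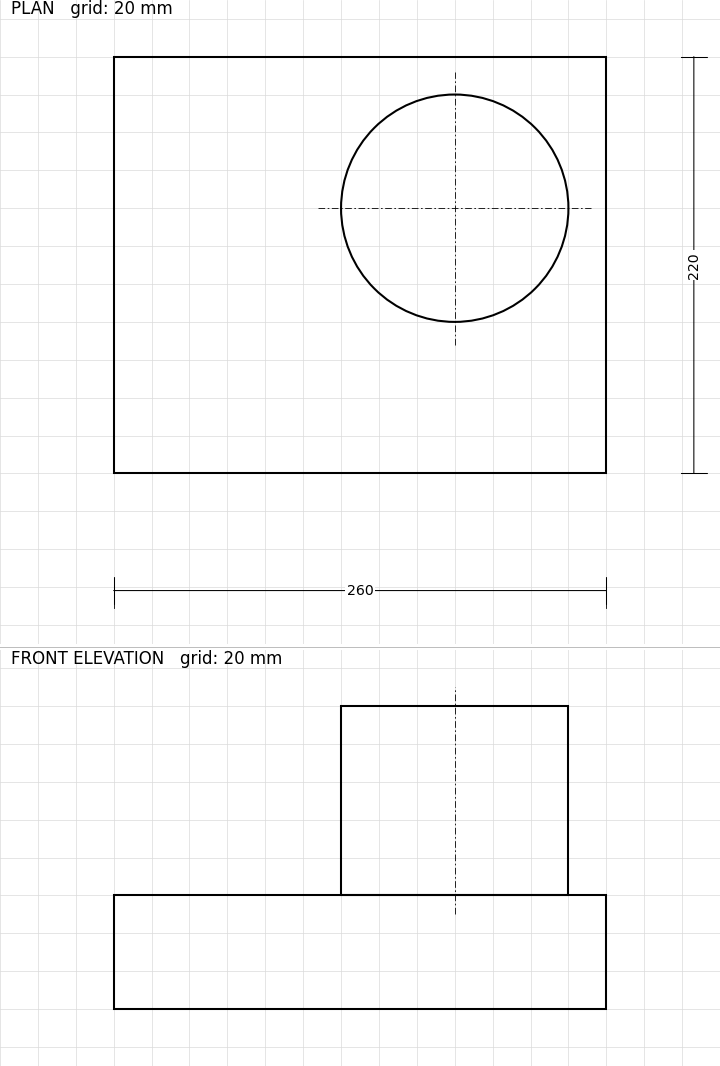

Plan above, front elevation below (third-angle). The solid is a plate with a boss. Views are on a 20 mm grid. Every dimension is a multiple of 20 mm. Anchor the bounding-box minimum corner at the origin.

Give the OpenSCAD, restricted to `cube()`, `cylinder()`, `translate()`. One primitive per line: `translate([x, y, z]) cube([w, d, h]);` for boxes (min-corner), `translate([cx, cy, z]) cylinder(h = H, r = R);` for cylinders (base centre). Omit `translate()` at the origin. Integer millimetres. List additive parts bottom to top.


cube([260, 220, 60]);
translate([180, 140, 60]) cylinder(h = 100, r = 60);
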